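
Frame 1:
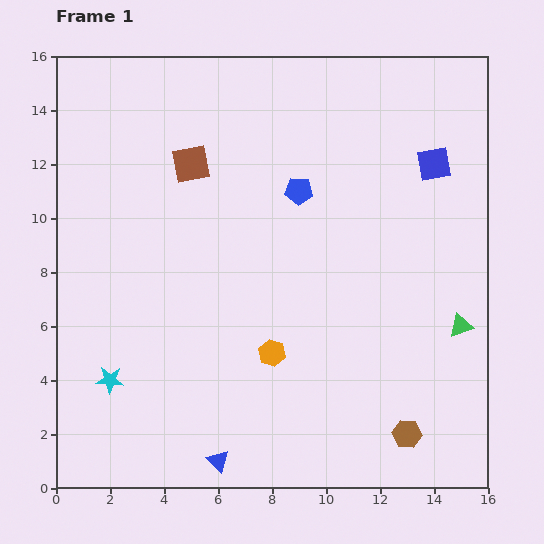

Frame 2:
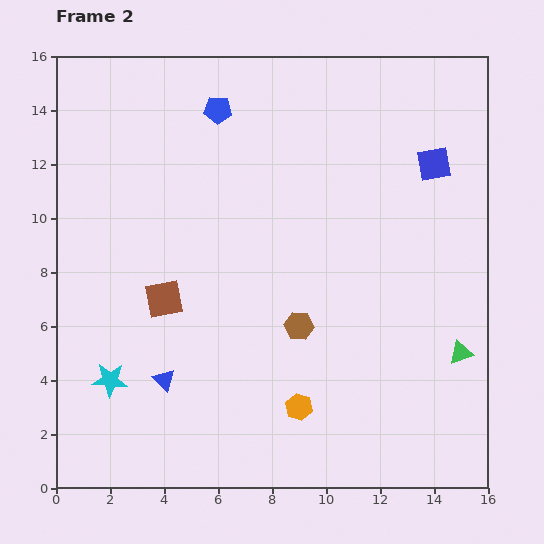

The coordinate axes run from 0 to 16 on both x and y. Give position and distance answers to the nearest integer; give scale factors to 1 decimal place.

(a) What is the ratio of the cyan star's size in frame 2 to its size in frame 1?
1.3×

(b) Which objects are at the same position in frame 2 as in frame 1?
the blue square, the cyan star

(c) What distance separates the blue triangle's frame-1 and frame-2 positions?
4

The blue triangle moved from (6, 1) to (4, 4), a distance of √(2² + 3²) ≈ 4.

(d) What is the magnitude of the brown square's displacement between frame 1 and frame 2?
5

The brown square moved from (5, 12) to (4, 7), a distance of √(1² + 5²) ≈ 5.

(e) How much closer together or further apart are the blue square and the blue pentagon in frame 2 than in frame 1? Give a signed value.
+3

Distance in frame 1: 5. Distance in frame 2: 8.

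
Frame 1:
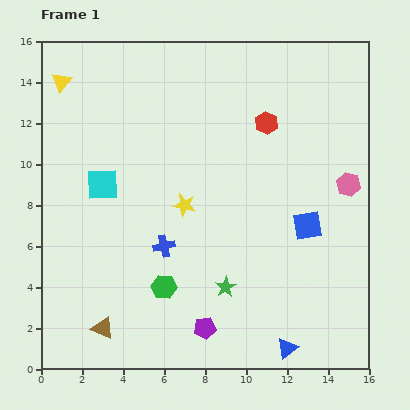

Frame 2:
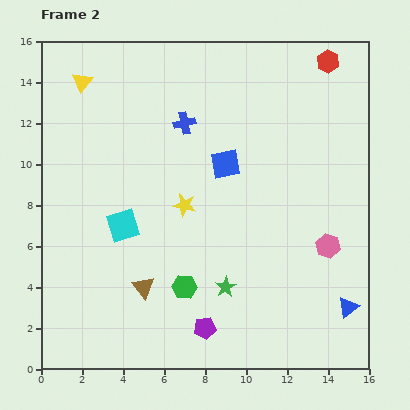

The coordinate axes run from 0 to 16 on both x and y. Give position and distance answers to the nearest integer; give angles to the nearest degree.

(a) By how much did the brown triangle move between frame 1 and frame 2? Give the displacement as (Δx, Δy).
(2, 2)

The brown triangle was at (3, 2) in frame 1 and (5, 4) in frame 2.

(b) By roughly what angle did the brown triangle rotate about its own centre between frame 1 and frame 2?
27° clockwise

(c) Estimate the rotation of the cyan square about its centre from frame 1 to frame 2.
17° counter-clockwise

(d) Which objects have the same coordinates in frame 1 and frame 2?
the green star, the purple pentagon, the yellow star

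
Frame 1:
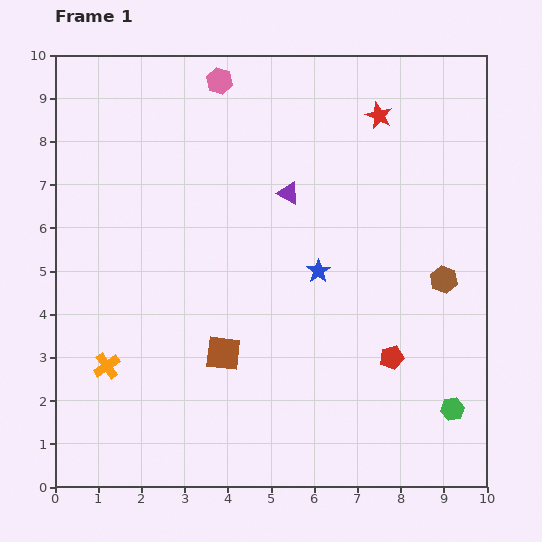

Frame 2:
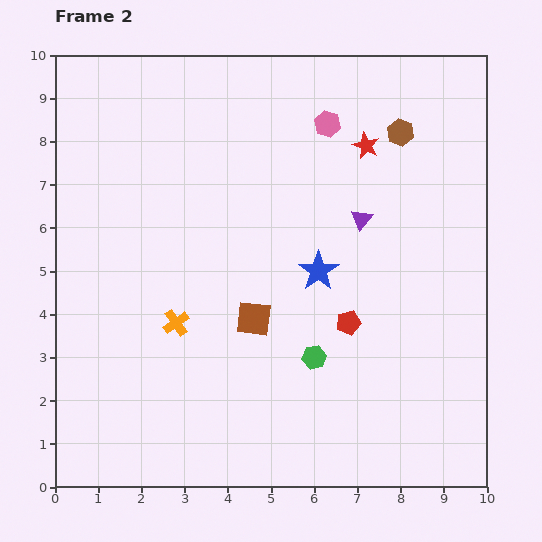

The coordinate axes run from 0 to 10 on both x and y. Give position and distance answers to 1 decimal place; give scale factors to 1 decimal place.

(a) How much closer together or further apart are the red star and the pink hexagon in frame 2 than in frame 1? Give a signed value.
-2.8

Distance in frame 1: 3.8. Distance in frame 2: 1.0.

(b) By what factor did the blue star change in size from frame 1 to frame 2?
1.7×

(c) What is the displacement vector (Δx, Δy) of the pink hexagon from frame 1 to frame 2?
(2.5, -1.0)

The pink hexagon was at (3.8, 9.4) in frame 1 and (6.3, 8.4) in frame 2.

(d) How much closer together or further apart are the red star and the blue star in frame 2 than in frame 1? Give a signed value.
-0.8

Distance in frame 1: 3.9. Distance in frame 2: 3.1.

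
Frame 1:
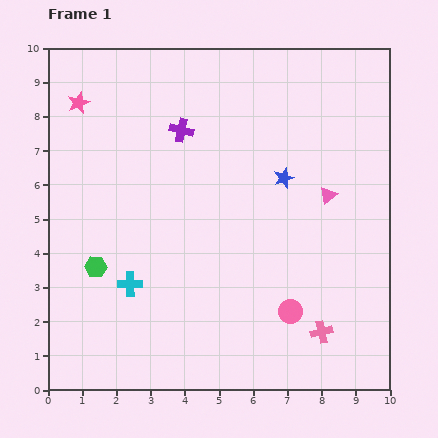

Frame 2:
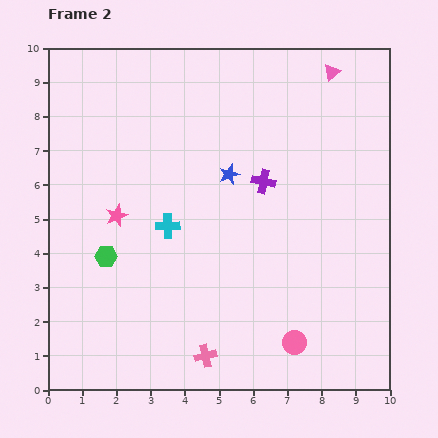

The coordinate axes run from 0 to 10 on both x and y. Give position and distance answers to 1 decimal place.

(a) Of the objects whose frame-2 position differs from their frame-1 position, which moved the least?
the green hexagon

(moved 0.4)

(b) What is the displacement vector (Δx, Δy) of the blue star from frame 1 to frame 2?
(-1.6, 0.1)

The blue star was at (6.9, 6.2) in frame 1 and (5.3, 6.3) in frame 2.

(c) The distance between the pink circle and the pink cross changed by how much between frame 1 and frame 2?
+1.5

Distance in frame 1: 1.1. Distance in frame 2: 2.6.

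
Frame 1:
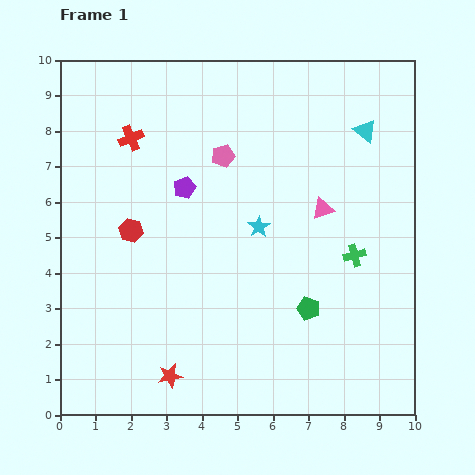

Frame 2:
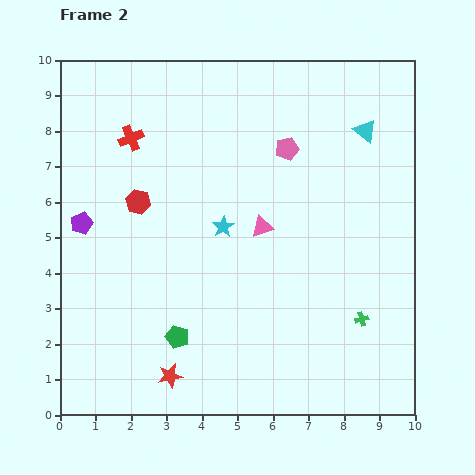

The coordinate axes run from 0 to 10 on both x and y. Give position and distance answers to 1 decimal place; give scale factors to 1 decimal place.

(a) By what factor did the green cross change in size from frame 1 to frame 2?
0.6×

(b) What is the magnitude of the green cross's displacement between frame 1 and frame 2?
1.8

The green cross moved from (8.3, 4.5) to (8.5, 2.7), a distance of √(0.2² + 1.8²) ≈ 1.8.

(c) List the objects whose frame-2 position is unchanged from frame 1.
the red cross, the red star, the cyan triangle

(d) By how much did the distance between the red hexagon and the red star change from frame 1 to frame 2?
+0.8

Distance in frame 1: 4.2. Distance in frame 2: 5.0.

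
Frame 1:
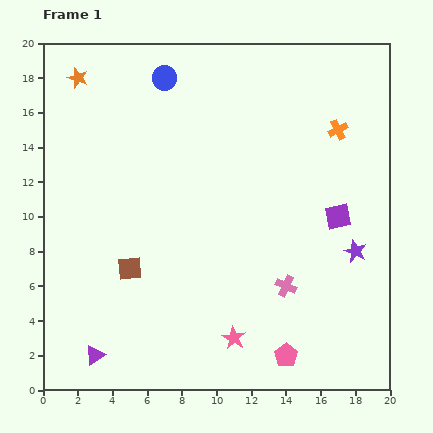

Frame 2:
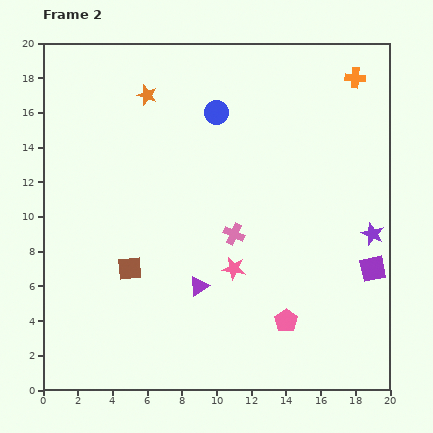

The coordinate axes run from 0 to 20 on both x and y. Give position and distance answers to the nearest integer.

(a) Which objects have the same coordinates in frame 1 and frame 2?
the brown square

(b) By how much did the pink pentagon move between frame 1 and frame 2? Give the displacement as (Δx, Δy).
(0, 2)

The pink pentagon was at (14, 2) in frame 1 and (14, 4) in frame 2.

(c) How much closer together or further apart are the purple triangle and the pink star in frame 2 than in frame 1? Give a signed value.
-6

Distance in frame 1: 8. Distance in frame 2: 2.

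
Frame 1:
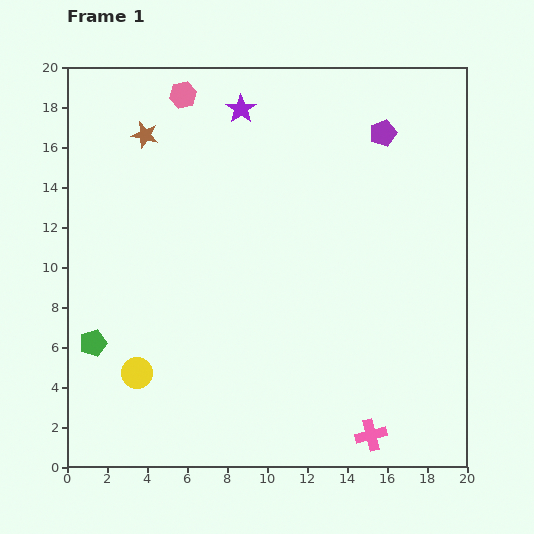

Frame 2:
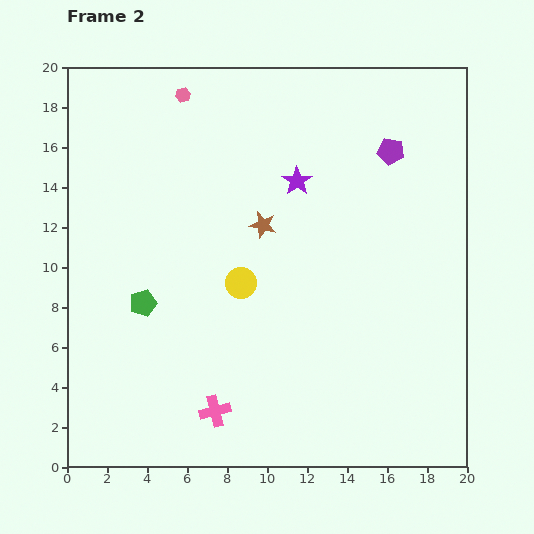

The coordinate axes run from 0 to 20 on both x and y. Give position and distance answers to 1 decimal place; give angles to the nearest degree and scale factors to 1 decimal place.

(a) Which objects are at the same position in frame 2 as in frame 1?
the pink hexagon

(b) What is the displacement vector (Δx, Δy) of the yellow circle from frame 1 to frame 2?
(5.2, 4.5)

The yellow circle was at (3.5, 4.7) in frame 1 and (8.7, 9.2) in frame 2.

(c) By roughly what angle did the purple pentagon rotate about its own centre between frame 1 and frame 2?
29° clockwise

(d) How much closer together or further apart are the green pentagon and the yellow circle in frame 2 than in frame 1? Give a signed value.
+2.3

Distance in frame 1: 2.7. Distance in frame 2: 5.0.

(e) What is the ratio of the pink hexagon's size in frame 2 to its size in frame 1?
0.6×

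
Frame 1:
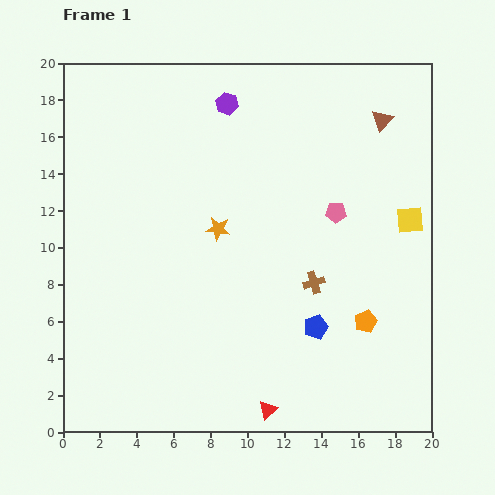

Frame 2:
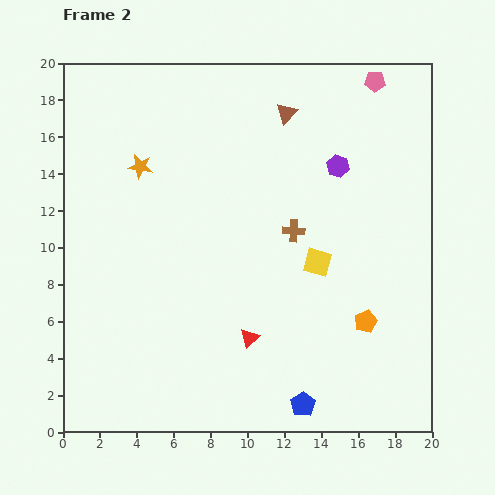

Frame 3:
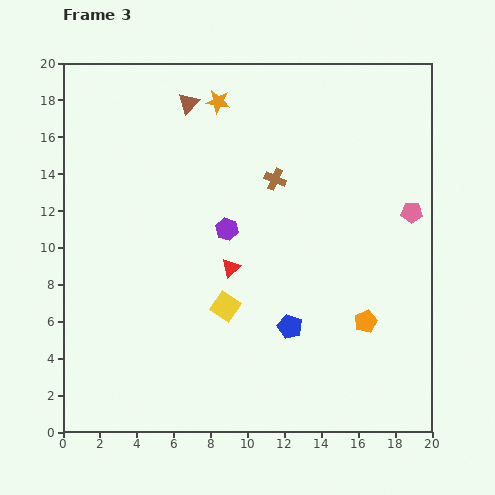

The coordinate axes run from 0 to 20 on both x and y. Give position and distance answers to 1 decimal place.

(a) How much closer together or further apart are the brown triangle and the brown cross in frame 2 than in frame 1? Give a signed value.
-3.1

Distance in frame 1: 9.5. Distance in frame 2: 6.4.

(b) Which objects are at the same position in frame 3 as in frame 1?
the orange pentagon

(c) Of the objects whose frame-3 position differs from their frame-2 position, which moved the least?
the brown cross

(moved 3.0)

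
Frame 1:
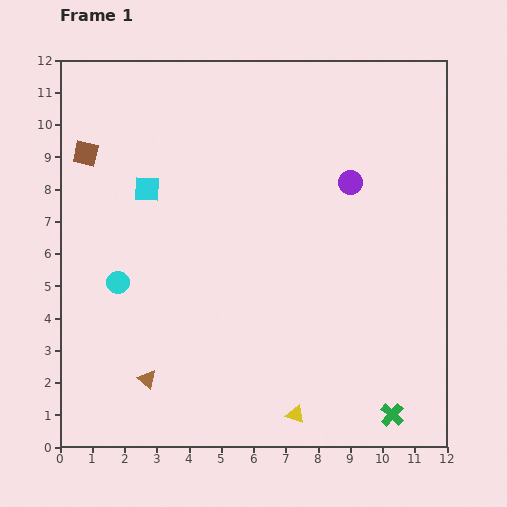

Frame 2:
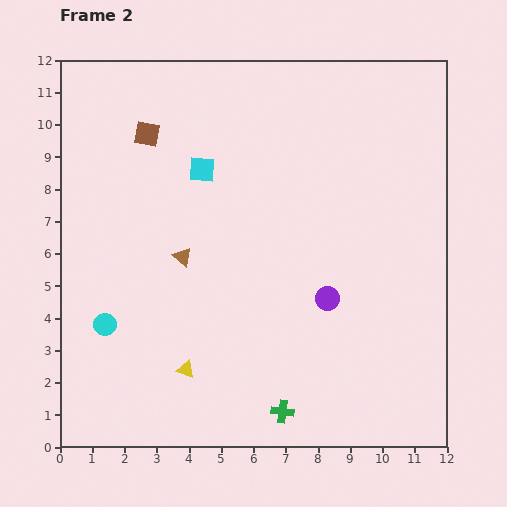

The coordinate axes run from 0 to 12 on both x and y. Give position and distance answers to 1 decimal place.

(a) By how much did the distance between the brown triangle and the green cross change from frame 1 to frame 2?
-2.0

Distance in frame 1: 7.7. Distance in frame 2: 5.7.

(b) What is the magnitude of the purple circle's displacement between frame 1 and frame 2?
3.7

The purple circle moved from (9.0, 8.2) to (8.3, 4.6), a distance of √(0.7² + 3.6²) ≈ 3.7.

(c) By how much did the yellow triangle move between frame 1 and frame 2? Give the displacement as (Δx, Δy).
(-3.4, 1.4)

The yellow triangle was at (7.3, 1.0) in frame 1 and (3.9, 2.4) in frame 2.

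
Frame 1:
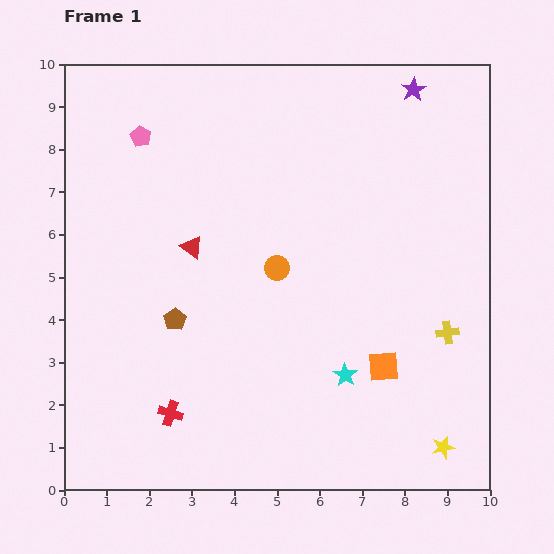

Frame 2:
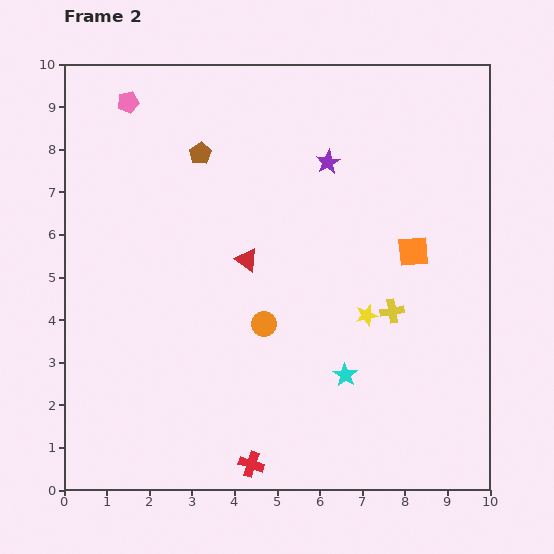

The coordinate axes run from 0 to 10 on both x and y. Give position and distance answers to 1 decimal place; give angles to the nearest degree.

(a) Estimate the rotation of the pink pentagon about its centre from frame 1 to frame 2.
30° clockwise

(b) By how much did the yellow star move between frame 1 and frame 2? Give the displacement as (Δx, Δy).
(-1.8, 3.1)

The yellow star was at (8.9, 1.0) in frame 1 and (7.1, 4.1) in frame 2.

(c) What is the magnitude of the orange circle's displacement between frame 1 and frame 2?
1.3

The orange circle moved from (5.0, 5.2) to (4.7, 3.9), a distance of √(0.3² + 1.3²) ≈ 1.3.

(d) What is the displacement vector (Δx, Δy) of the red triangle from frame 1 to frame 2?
(1.3, -0.3)

The red triangle was at (3.0, 5.7) in frame 1 and (4.3, 5.4) in frame 2.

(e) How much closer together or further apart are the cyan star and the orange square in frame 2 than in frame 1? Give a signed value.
+2.4

Distance in frame 1: 0.9. Distance in frame 2: 3.3.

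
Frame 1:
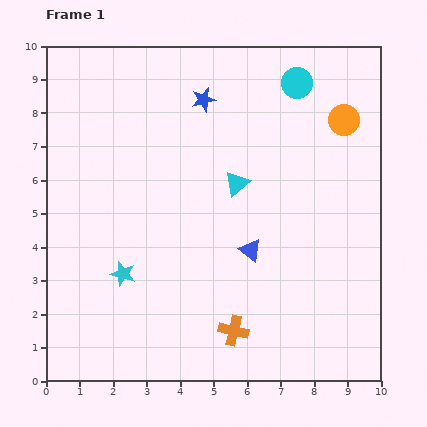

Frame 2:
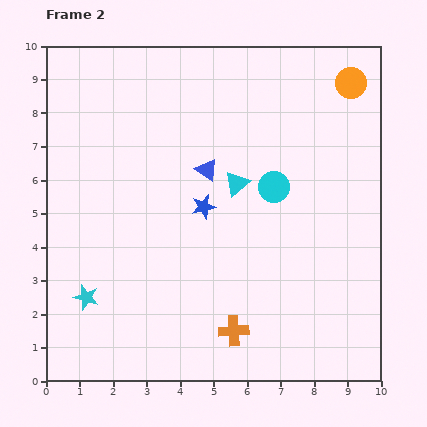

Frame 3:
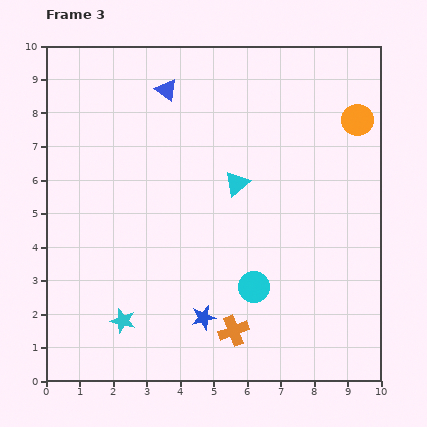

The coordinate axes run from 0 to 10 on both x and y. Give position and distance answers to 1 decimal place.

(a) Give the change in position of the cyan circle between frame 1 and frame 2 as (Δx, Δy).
(-0.7, -3.1)

The cyan circle was at (7.5, 8.9) in frame 1 and (6.8, 5.8) in frame 2.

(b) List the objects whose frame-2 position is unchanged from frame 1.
the cyan triangle, the orange cross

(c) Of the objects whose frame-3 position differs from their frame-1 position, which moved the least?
the orange circle

(moved 0.4)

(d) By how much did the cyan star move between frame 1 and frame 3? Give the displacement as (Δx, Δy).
(0.0, -1.4)

The cyan star was at (2.3, 3.2) in frame 1 and (2.3, 1.8) in frame 3.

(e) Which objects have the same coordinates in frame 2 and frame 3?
the cyan triangle, the orange cross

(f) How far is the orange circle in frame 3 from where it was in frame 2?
1.1

The orange circle moved from (9.1, 8.9) to (9.3, 7.8), a distance of √(0.2² + 1.1²) ≈ 1.1.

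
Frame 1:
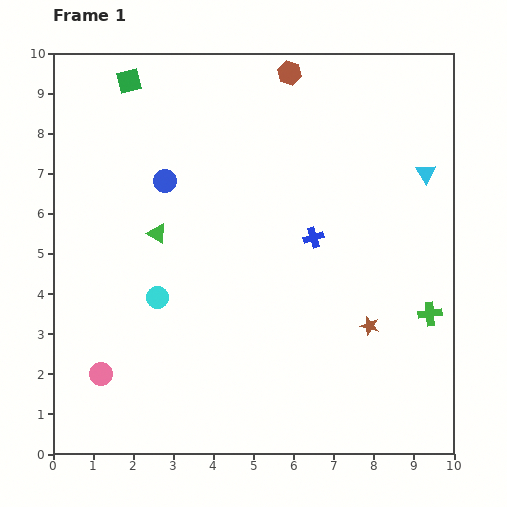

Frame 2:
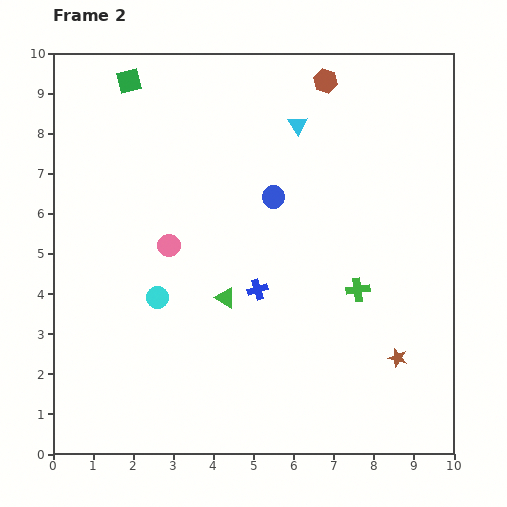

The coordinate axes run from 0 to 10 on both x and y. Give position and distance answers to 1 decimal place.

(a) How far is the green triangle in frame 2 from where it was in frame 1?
2.3

The green triangle moved from (2.6, 5.5) to (4.3, 3.9), a distance of √(1.7² + 1.6²) ≈ 2.3.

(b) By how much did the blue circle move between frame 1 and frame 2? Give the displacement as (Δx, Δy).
(2.7, -0.4)

The blue circle was at (2.8, 6.8) in frame 1 and (5.5, 6.4) in frame 2.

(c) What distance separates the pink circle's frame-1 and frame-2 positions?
3.6

The pink circle moved from (1.2, 2.0) to (2.9, 5.2), a distance of √(1.7² + 3.2²) ≈ 3.6.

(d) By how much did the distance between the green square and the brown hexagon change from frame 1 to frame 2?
+0.9

Distance in frame 1: 4.0. Distance in frame 2: 4.9.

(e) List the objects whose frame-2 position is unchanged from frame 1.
the cyan circle, the green square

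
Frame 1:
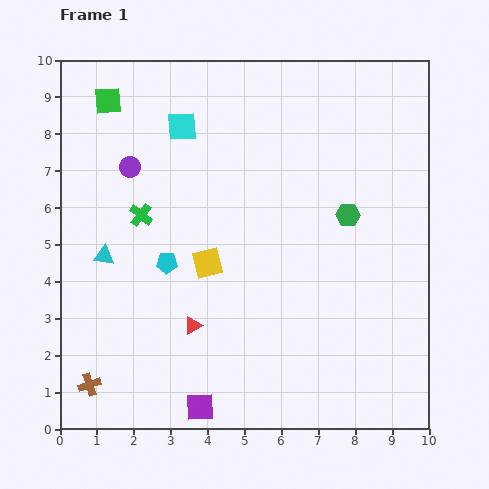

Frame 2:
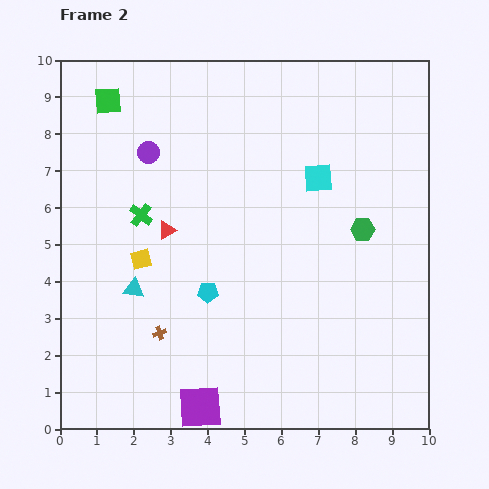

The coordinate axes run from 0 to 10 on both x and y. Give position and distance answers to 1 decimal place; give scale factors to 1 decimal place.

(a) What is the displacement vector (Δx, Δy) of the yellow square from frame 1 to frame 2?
(-1.8, 0.1)

The yellow square was at (4.0, 4.5) in frame 1 and (2.2, 4.6) in frame 2.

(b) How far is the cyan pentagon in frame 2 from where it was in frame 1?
1.4

The cyan pentagon moved from (2.9, 4.5) to (4.0, 3.7), a distance of √(1.1² + 0.8²) ≈ 1.4.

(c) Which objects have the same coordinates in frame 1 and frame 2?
the green square, the purple square, the green cross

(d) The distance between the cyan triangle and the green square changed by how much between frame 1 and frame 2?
+0.9

Distance in frame 1: 4.2. Distance in frame 2: 5.1.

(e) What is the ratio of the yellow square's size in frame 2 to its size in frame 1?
0.7×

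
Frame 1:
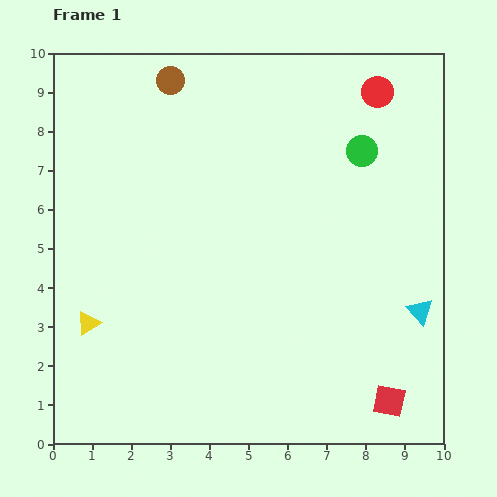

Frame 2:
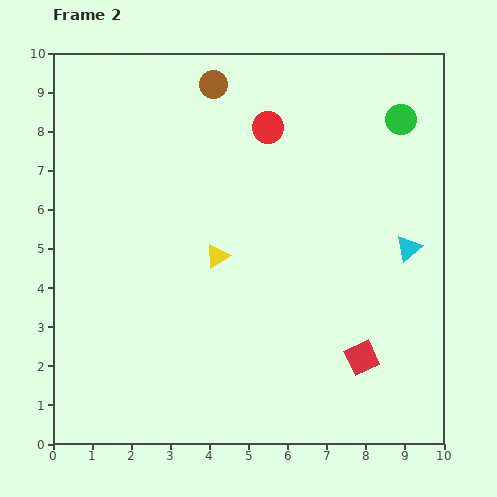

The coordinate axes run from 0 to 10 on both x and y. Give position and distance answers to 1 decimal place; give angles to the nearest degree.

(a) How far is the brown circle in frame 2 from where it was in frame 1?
1.1

The brown circle moved from (3.0, 9.3) to (4.1, 9.2), a distance of √(1.1² + 0.1²) ≈ 1.1.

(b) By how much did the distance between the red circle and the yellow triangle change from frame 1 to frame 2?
-6.0

Distance in frame 1: 9.5. Distance in frame 2: 3.5.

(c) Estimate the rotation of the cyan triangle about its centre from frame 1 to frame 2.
31° clockwise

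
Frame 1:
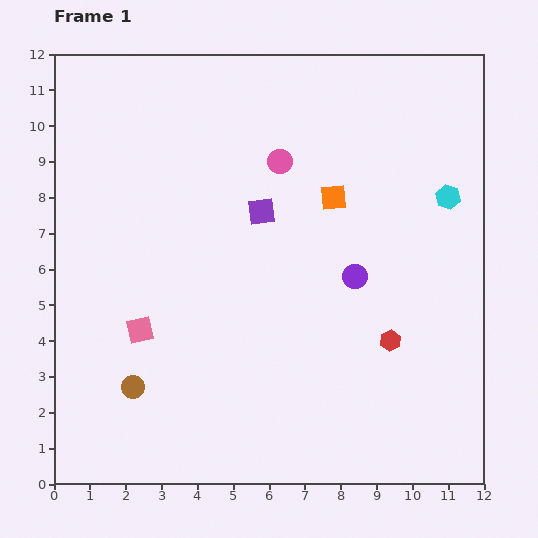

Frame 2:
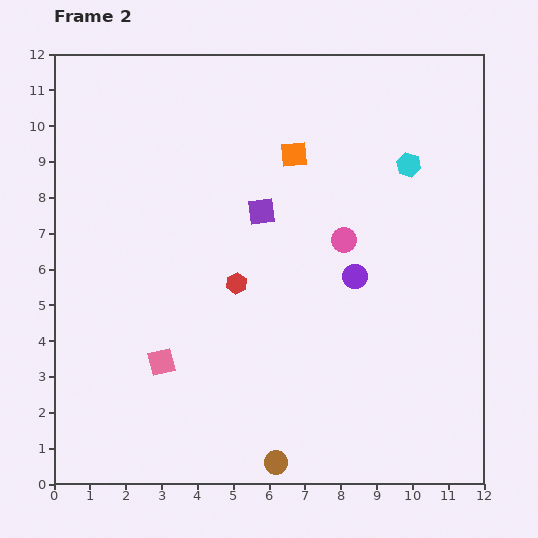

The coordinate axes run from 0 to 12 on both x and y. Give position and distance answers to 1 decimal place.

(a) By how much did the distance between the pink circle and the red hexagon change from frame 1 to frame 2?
-2.7

Distance in frame 1: 5.9. Distance in frame 2: 3.2.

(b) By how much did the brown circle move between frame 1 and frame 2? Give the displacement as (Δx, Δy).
(4.0, -2.1)

The brown circle was at (2.2, 2.7) in frame 1 and (6.2, 0.6) in frame 2.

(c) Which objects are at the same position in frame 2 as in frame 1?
the purple square, the purple circle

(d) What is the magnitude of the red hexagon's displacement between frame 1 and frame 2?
4.6

The red hexagon moved from (9.4, 4.0) to (5.1, 5.6), a distance of √(4.3² + 1.6²) ≈ 4.6.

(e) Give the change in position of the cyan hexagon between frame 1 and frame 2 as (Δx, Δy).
(-1.1, 0.9)

The cyan hexagon was at (11.0, 8.0) in frame 1 and (9.9, 8.9) in frame 2.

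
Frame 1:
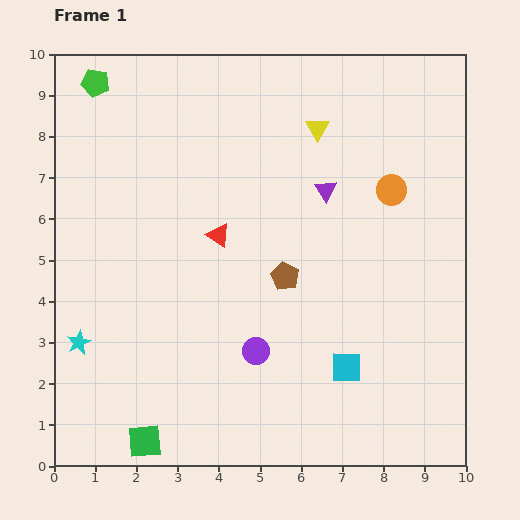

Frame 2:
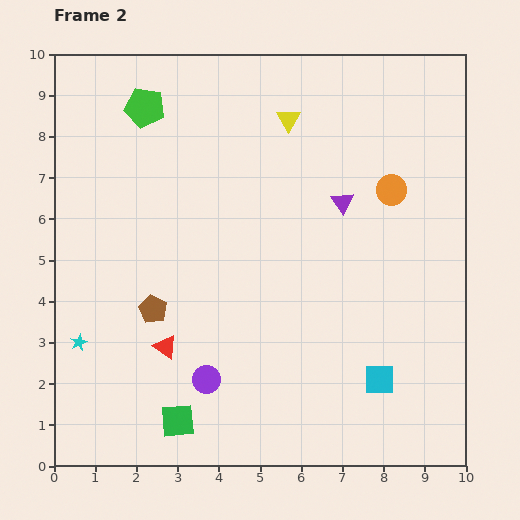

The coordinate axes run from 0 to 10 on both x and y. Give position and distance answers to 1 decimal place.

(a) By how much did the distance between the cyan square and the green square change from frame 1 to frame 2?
-0.2

Distance in frame 1: 5.2. Distance in frame 2: 5.0.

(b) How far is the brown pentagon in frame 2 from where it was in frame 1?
3.3

The brown pentagon moved from (5.6, 4.6) to (2.4, 3.8), a distance of √(3.2² + 0.8²) ≈ 3.3.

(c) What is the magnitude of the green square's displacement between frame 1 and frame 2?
0.9

The green square moved from (2.2, 0.6) to (3.0, 1.1), a distance of √(0.8² + 0.5²) ≈ 0.9.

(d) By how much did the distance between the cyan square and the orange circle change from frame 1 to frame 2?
+0.2

Distance in frame 1: 4.4. Distance in frame 2: 4.6.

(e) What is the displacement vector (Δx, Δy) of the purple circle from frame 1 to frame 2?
(-1.2, -0.7)

The purple circle was at (4.9, 2.8) in frame 1 and (3.7, 2.1) in frame 2.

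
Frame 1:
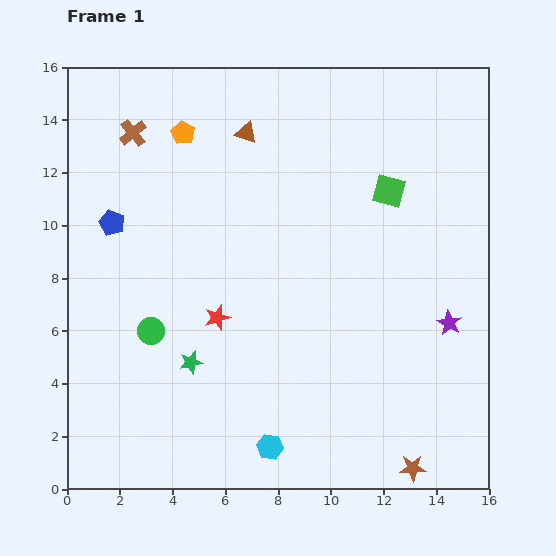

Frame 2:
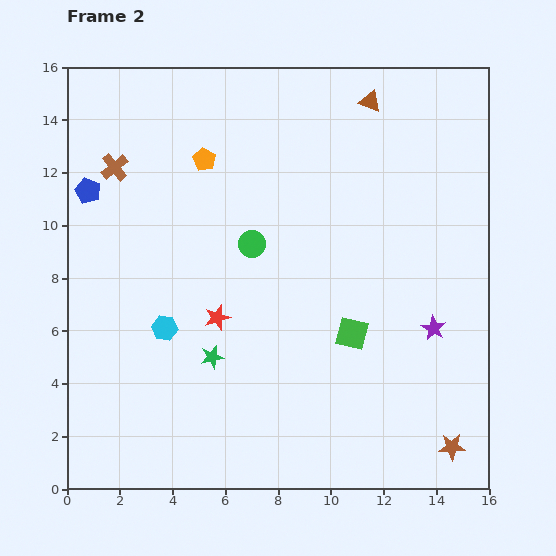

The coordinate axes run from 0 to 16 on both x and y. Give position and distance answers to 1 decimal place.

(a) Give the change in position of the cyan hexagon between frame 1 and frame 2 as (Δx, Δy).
(-4.0, 4.5)

The cyan hexagon was at (7.7, 1.6) in frame 1 and (3.7, 6.1) in frame 2.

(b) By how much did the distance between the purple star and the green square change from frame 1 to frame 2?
-2.4

Distance in frame 1: 5.5. Distance in frame 2: 3.1.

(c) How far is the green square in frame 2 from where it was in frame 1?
5.6

The green square moved from (12.2, 11.3) to (10.8, 5.9), a distance of √(1.4² + 5.4²) ≈ 5.6.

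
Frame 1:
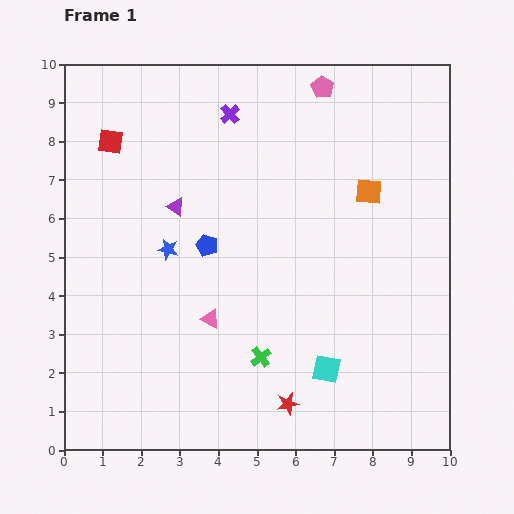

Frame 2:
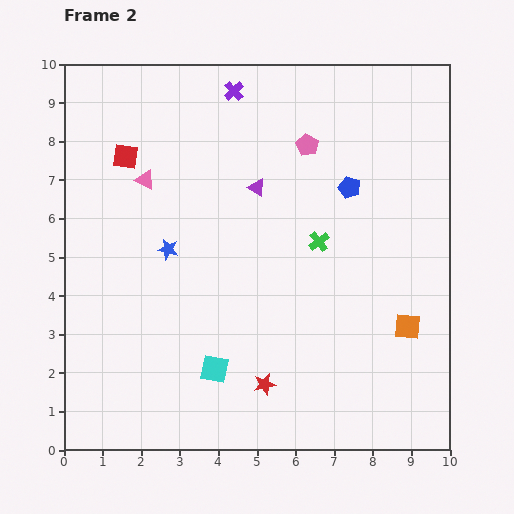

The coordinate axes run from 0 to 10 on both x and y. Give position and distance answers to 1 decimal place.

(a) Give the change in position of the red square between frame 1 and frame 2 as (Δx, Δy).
(0.4, -0.4)

The red square was at (1.2, 8.0) in frame 1 and (1.6, 7.6) in frame 2.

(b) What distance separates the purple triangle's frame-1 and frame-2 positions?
2.2

The purple triangle moved from (2.9, 6.3) to (5.0, 6.8), a distance of √(2.1² + 0.5²) ≈ 2.2.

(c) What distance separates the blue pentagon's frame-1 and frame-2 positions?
4.0

The blue pentagon moved from (3.7, 5.3) to (7.4, 6.8), a distance of √(3.7² + 1.5²) ≈ 4.0.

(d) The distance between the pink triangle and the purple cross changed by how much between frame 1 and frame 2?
-2.0

Distance in frame 1: 5.3. Distance in frame 2: 3.3.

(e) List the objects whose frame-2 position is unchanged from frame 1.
the blue star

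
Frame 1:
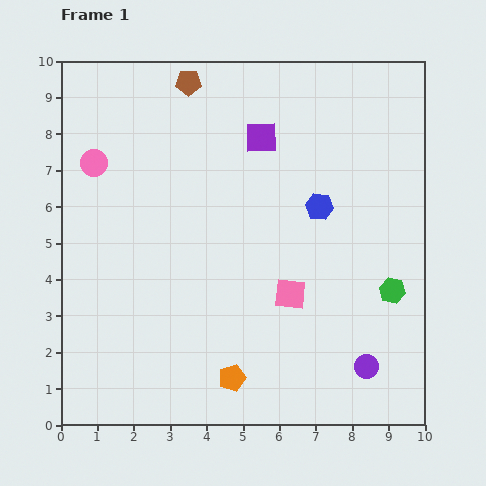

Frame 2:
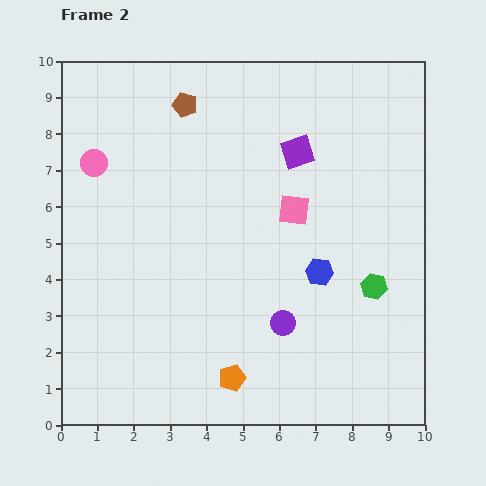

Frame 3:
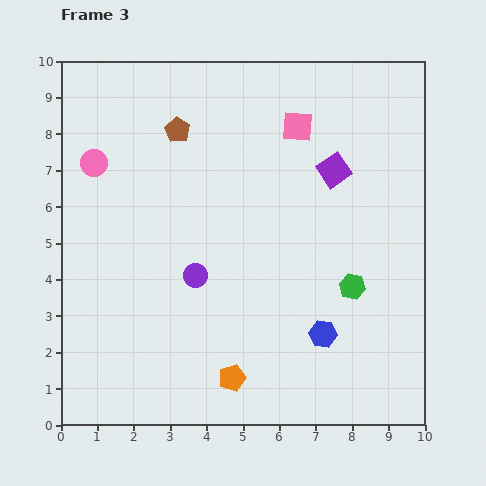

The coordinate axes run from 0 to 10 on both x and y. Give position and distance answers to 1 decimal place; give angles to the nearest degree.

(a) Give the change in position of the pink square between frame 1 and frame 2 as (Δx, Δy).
(0.1, 2.3)

The pink square was at (6.3, 3.6) in frame 1 and (6.4, 5.9) in frame 2.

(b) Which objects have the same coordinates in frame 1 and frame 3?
the pink circle, the orange pentagon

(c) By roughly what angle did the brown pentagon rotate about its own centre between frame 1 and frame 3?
31° clockwise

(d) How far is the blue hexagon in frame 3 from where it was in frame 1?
3.5

The blue hexagon moved from (7.1, 6.0) to (7.2, 2.5), a distance of √(0.1² + 3.5²) ≈ 3.5.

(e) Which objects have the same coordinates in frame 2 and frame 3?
the pink circle, the orange pentagon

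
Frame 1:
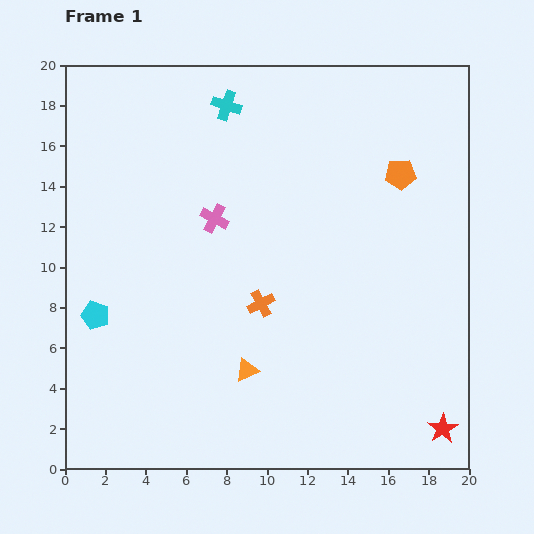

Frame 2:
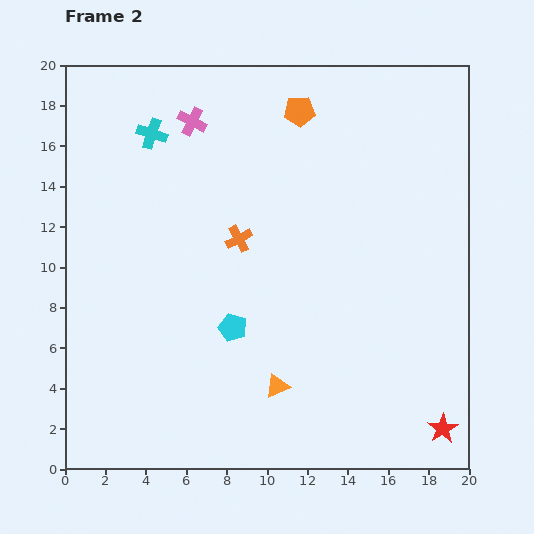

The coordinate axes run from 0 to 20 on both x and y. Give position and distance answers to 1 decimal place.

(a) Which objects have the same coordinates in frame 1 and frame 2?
the red star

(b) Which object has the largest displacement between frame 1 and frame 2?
the cyan pentagon

(moved 6.8; next 5.9)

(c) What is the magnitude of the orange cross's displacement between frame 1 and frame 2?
3.4

The orange cross moved from (9.7, 8.2) to (8.6, 11.4), a distance of √(1.1² + 3.2²) ≈ 3.4.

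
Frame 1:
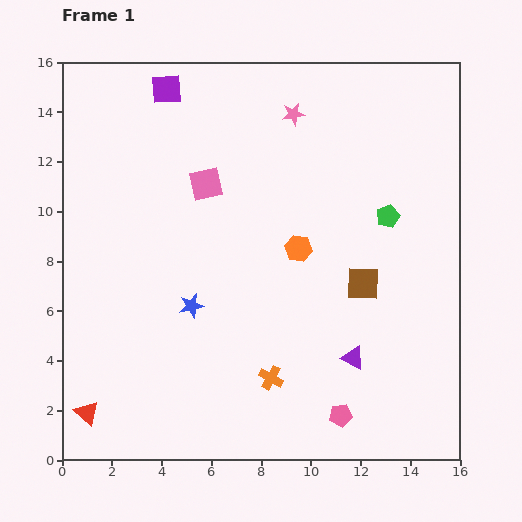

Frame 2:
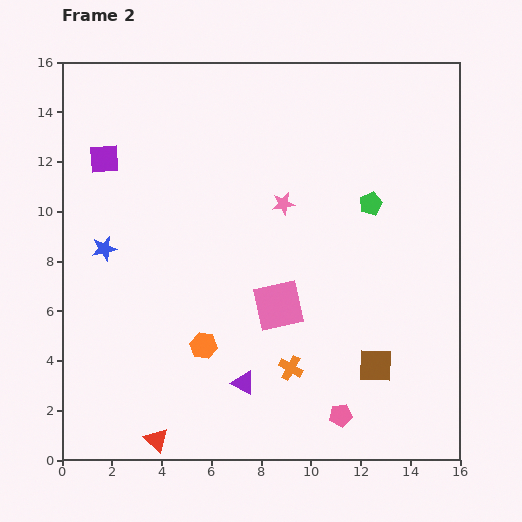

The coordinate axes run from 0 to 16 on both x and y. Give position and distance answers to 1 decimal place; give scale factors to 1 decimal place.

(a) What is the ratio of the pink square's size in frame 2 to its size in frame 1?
1.5×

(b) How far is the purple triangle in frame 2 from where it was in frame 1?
4.5

The purple triangle moved from (11.7, 4.1) to (7.3, 3.1), a distance of √(4.4² + 1.0²) ≈ 4.5.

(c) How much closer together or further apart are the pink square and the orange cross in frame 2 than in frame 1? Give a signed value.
-5.7

Distance in frame 1: 8.2. Distance in frame 2: 2.5.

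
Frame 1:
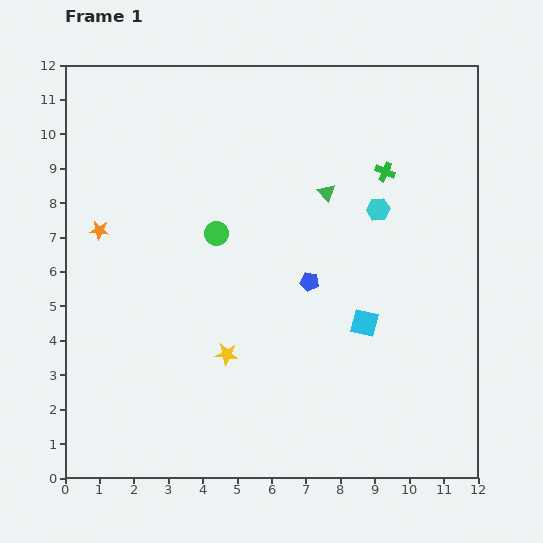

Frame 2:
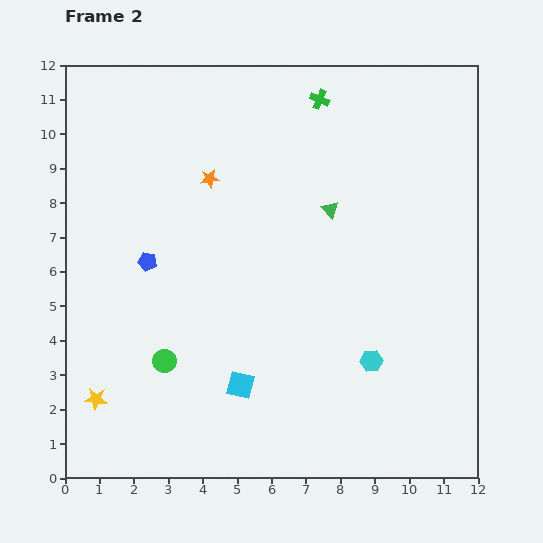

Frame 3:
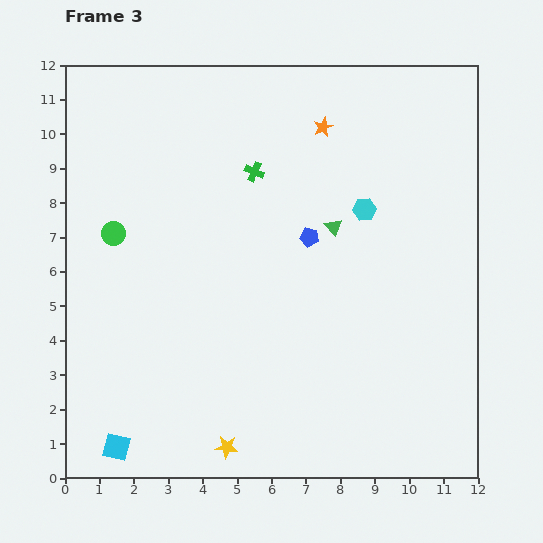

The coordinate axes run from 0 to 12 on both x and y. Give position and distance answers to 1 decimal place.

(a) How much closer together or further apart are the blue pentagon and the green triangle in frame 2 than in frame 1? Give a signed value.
+2.9

Distance in frame 1: 2.6. Distance in frame 2: 5.5.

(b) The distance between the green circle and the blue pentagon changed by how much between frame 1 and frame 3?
+2.7

Distance in frame 1: 3.0. Distance in frame 3: 5.7.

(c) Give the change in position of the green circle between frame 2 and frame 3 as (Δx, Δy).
(-1.5, 3.7)

The green circle was at (2.9, 3.4) in frame 2 and (1.4, 7.1) in frame 3.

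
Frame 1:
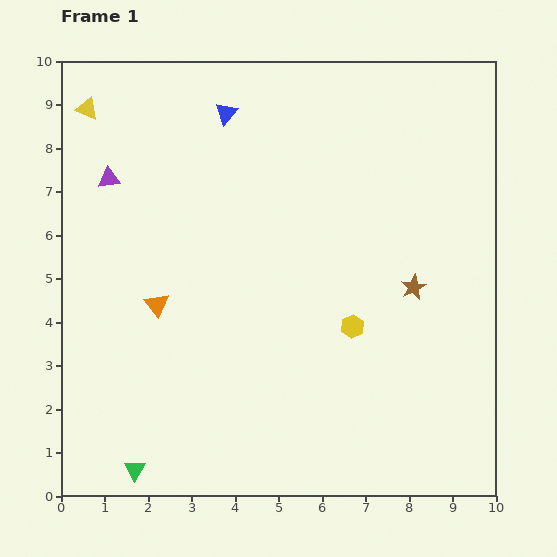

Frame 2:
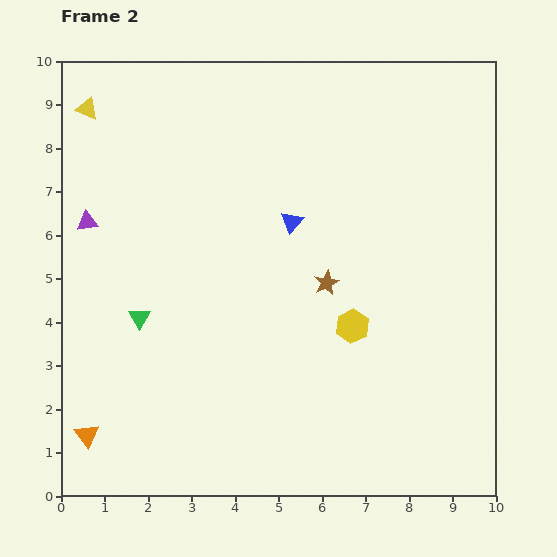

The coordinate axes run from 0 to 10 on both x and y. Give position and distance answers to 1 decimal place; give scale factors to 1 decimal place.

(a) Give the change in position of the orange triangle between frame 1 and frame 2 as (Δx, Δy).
(-1.6, -3.0)

The orange triangle was at (2.2, 4.4) in frame 1 and (0.6, 1.4) in frame 2.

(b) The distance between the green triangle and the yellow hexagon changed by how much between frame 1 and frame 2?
-1.1

Distance in frame 1: 6.0. Distance in frame 2: 4.9.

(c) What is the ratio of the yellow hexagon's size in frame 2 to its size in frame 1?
1.4×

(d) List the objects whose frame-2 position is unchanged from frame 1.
the yellow hexagon, the yellow triangle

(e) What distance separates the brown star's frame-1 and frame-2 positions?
2.0

The brown star moved from (8.1, 4.8) to (6.1, 4.9), a distance of √(2.0² + 0.1²) ≈ 2.0.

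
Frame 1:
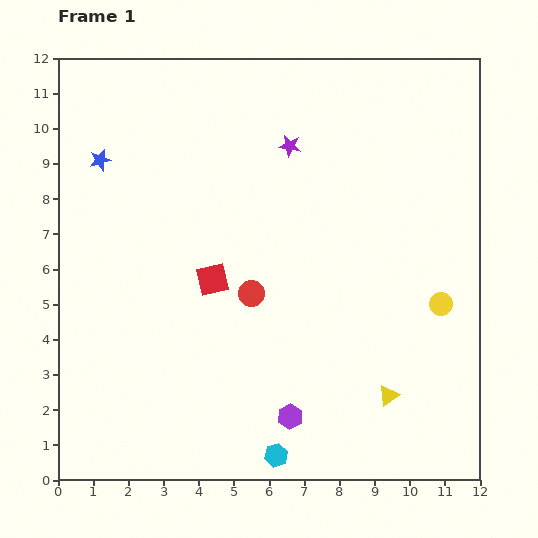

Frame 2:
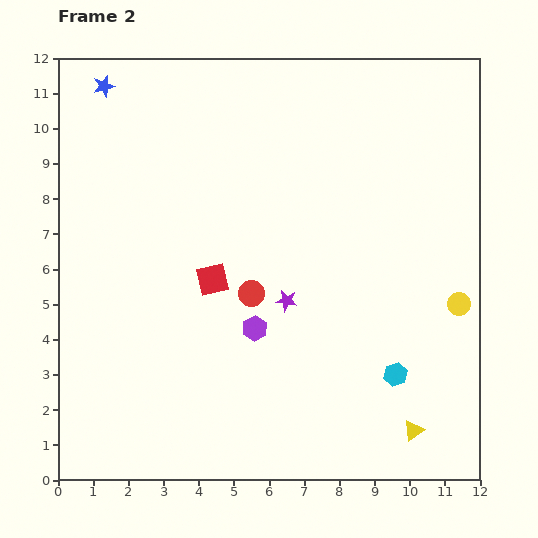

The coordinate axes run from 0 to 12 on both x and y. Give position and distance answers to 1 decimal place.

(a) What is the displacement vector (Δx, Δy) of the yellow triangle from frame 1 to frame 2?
(0.7, -1.0)

The yellow triangle was at (9.4, 2.4) in frame 1 and (10.1, 1.4) in frame 2.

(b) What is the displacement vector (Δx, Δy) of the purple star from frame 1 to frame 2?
(-0.1, -4.4)

The purple star was at (6.6, 9.5) in frame 1 and (6.5, 5.1) in frame 2.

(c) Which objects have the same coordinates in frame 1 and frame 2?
the red circle, the red square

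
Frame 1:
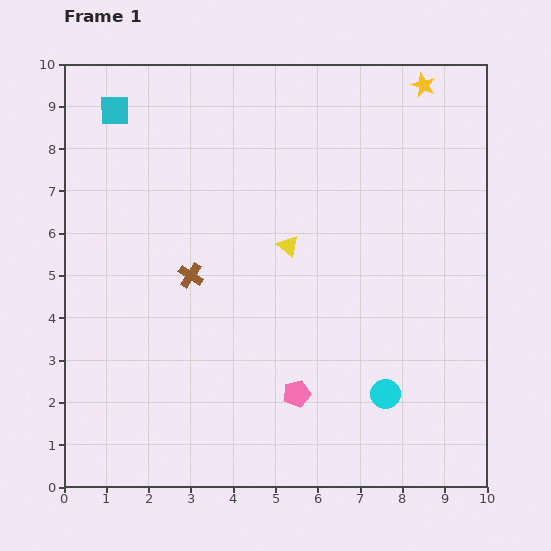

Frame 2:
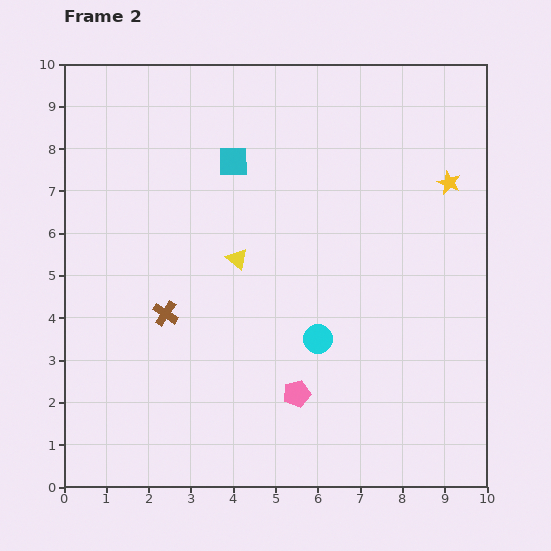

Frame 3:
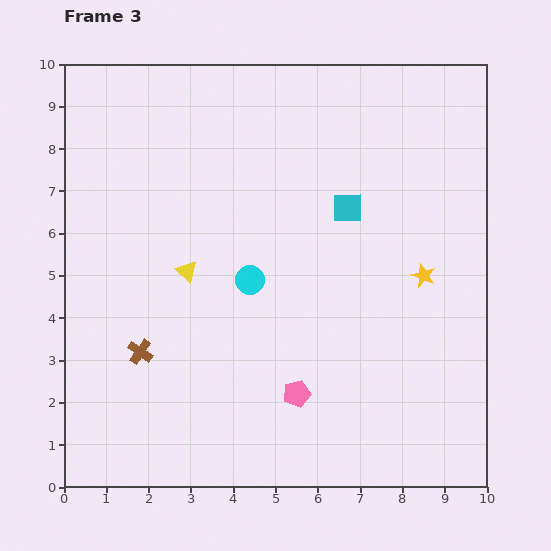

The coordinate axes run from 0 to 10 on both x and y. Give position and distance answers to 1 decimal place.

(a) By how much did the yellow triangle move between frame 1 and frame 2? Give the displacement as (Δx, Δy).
(-1.2, -0.3)

The yellow triangle was at (5.3, 5.7) in frame 1 and (4.1, 5.4) in frame 2.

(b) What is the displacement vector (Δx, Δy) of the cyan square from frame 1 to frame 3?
(5.5, -2.3)

The cyan square was at (1.2, 8.9) in frame 1 and (6.7, 6.6) in frame 3.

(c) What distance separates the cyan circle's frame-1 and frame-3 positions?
4.2

The cyan circle moved from (7.6, 2.2) to (4.4, 4.9), a distance of √(3.2² + 2.7²) ≈ 4.2.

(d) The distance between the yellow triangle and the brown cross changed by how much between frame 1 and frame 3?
-0.2

Distance in frame 1: 2.4. Distance in frame 3: 2.2.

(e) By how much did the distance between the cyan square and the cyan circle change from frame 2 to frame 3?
-1.8

Distance in frame 2: 4.7. Distance in frame 3: 2.9.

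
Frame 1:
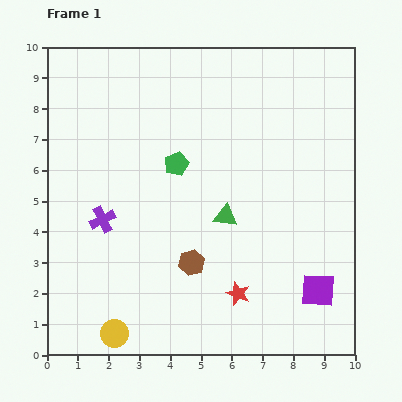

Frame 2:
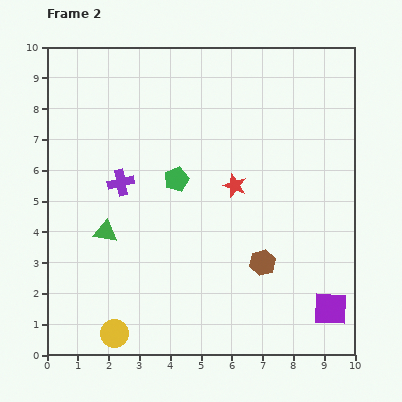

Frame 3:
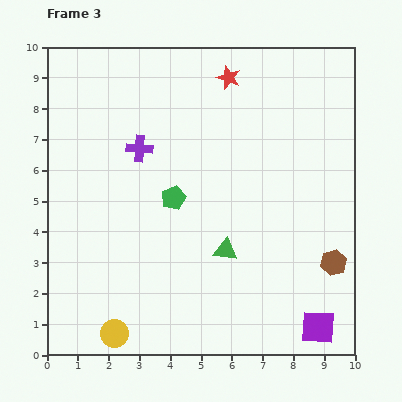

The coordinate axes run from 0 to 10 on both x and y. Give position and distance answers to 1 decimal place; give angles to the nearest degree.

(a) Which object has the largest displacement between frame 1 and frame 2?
the green triangle

(moved 3.9; next 3.5)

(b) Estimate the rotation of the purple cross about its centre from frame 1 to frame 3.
31° clockwise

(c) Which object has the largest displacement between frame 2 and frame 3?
the green triangle

(moved 3.9; next 3.5)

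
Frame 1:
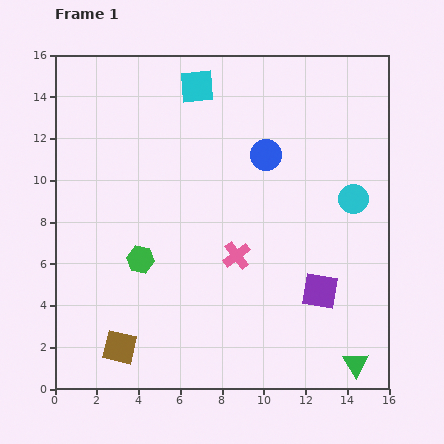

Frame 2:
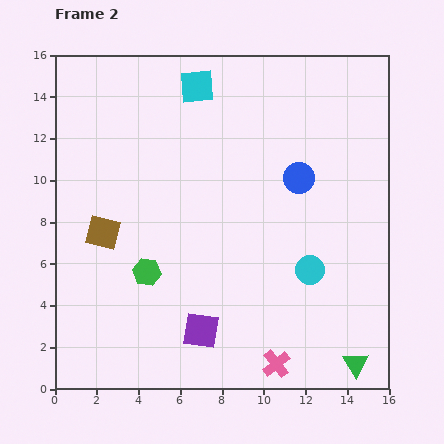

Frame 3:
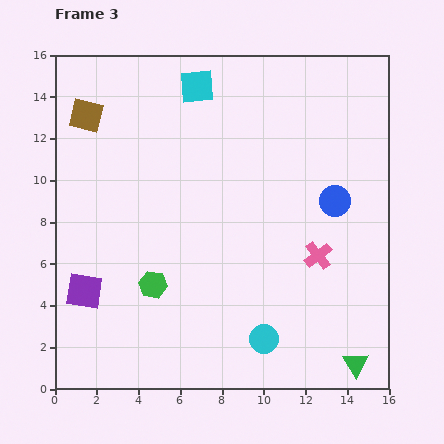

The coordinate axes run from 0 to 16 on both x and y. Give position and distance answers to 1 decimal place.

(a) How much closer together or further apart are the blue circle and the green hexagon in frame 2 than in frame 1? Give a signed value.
+0.8

Distance in frame 1: 7.8. Distance in frame 2: 8.6.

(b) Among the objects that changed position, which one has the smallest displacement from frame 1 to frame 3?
the green hexagon

(moved 1.3)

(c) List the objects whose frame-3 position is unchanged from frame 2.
the cyan square, the green triangle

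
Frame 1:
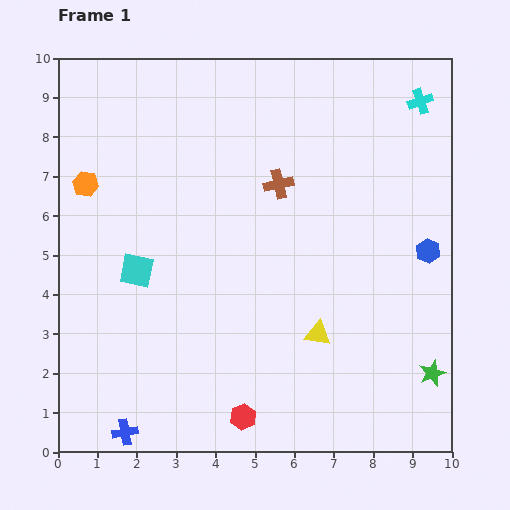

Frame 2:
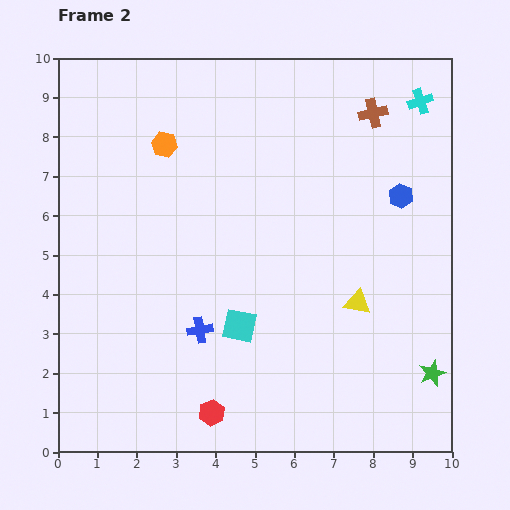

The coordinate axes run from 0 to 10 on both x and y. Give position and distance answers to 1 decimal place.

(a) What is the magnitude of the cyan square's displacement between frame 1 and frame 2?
3.0

The cyan square moved from (2.0, 4.6) to (4.6, 3.2), a distance of √(2.6² + 1.4²) ≈ 3.0.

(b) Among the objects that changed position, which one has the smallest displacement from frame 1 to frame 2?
the red hexagon

(moved 0.8)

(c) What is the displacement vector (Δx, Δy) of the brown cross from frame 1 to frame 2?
(2.4, 1.8)

The brown cross was at (5.6, 6.8) in frame 1 and (8.0, 8.6) in frame 2.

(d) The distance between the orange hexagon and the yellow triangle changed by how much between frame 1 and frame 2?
-0.7

Distance in frame 1: 7.0. Distance in frame 2: 6.3.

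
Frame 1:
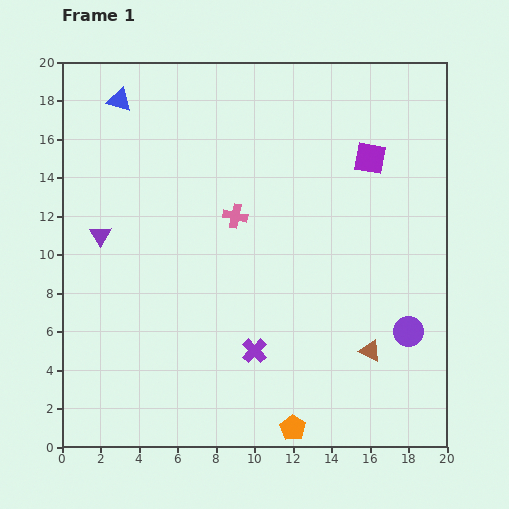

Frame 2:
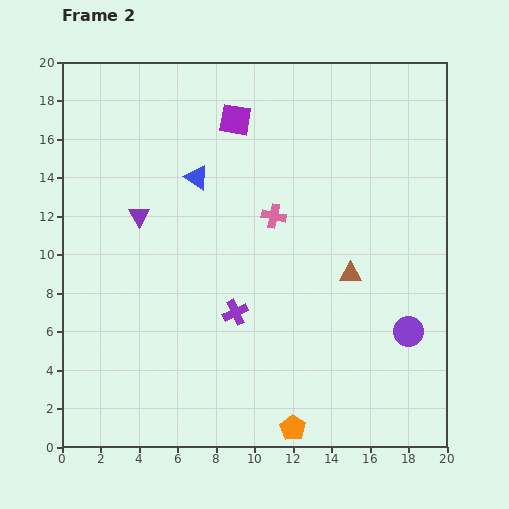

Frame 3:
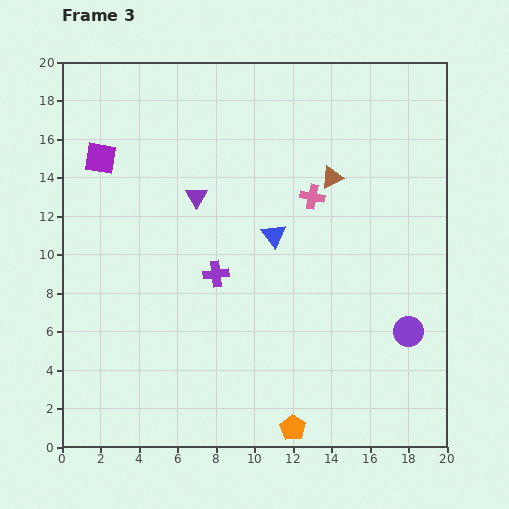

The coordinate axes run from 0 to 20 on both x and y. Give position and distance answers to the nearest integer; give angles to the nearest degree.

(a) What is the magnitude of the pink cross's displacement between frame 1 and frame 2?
2

The pink cross moved from (9, 12) to (11, 12), a distance of √(2² + 0²) ≈ 2.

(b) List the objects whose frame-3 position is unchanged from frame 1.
the purple circle, the orange pentagon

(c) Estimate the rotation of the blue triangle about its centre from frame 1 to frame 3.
35° clockwise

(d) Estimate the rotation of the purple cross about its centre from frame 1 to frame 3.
40° clockwise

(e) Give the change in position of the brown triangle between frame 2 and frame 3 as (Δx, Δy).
(-1, 5)

The brown triangle was at (15, 9) in frame 2 and (14, 14) in frame 3.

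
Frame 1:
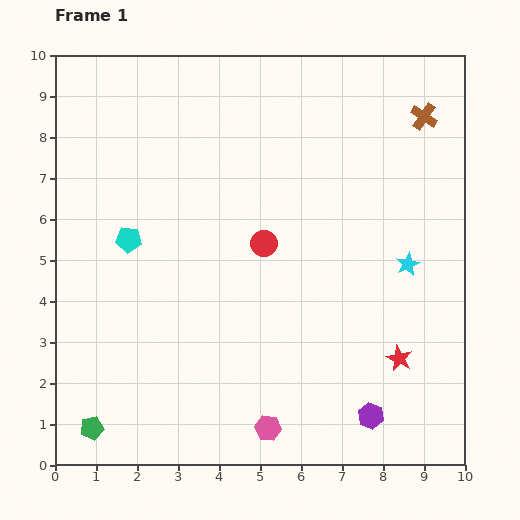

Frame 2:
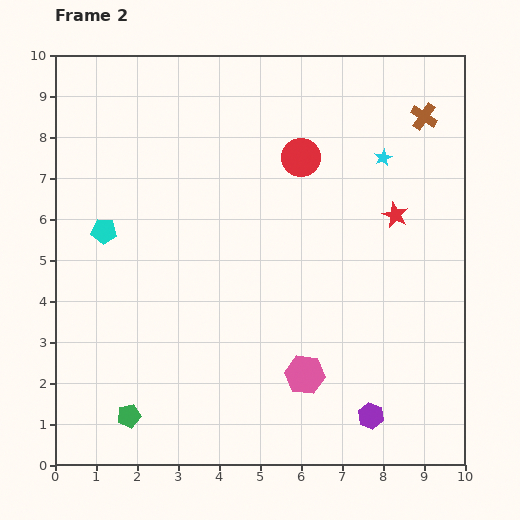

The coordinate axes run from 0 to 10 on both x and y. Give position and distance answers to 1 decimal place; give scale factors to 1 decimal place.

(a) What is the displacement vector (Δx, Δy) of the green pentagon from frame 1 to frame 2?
(0.9, 0.3)

The green pentagon was at (0.9, 0.9) in frame 1 and (1.8, 1.2) in frame 2.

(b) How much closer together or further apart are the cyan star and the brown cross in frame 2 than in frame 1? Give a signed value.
-2.2

Distance in frame 1: 3.6. Distance in frame 2: 1.4.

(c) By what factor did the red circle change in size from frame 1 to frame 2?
1.5×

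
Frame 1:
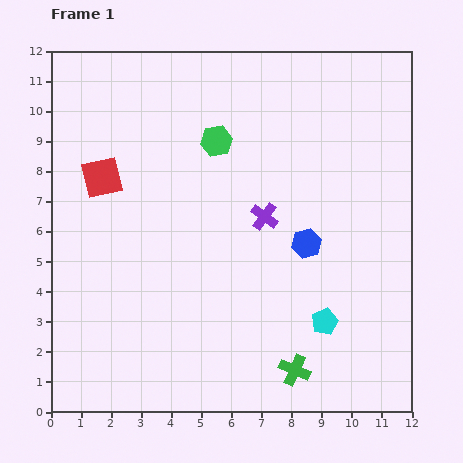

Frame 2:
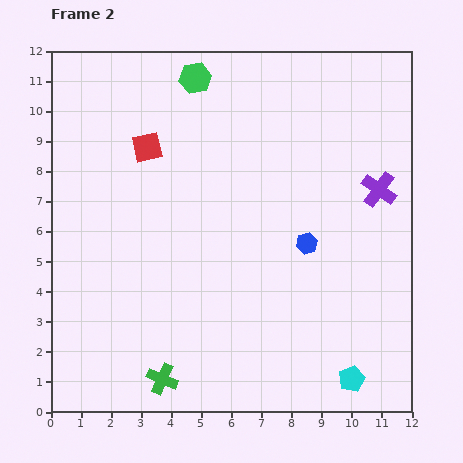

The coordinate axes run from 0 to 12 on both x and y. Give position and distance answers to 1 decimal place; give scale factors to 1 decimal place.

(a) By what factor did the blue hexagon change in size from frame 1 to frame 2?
0.7×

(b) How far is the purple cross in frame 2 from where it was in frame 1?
3.9

The purple cross moved from (7.1, 6.5) to (10.9, 7.4), a distance of √(3.8² + 0.9²) ≈ 3.9.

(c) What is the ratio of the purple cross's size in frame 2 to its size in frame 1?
1.3×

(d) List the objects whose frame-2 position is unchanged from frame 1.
the blue hexagon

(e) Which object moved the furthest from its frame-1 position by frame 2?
the green cross

(moved 4.4; next 3.9)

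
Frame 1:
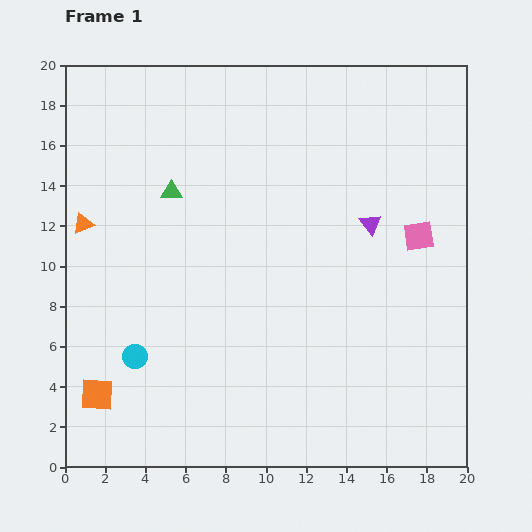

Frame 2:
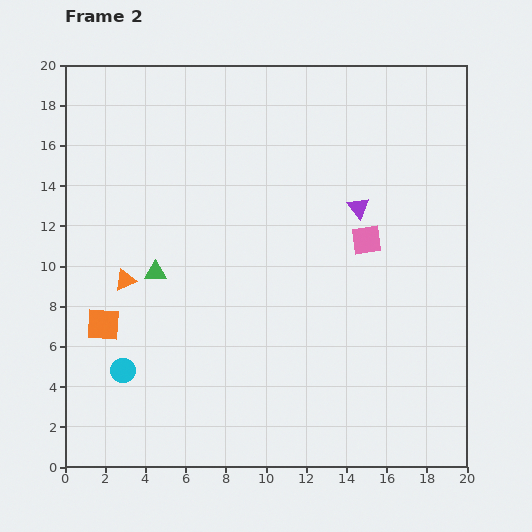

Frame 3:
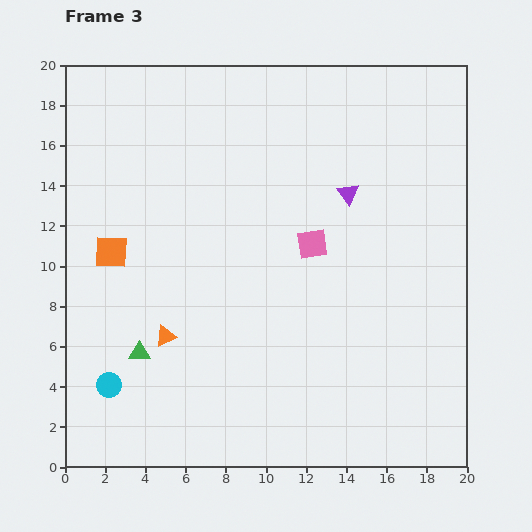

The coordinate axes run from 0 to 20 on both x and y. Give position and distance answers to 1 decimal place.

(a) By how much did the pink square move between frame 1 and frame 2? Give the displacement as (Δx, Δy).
(-2.6, -0.2)

The pink square was at (17.6, 11.5) in frame 1 and (15.0, 11.3) in frame 2.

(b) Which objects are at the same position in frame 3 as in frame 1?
none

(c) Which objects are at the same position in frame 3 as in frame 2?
none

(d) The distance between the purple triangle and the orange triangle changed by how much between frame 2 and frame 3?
-0.6

Distance in frame 2: 12.1. Distance in frame 3: 11.5.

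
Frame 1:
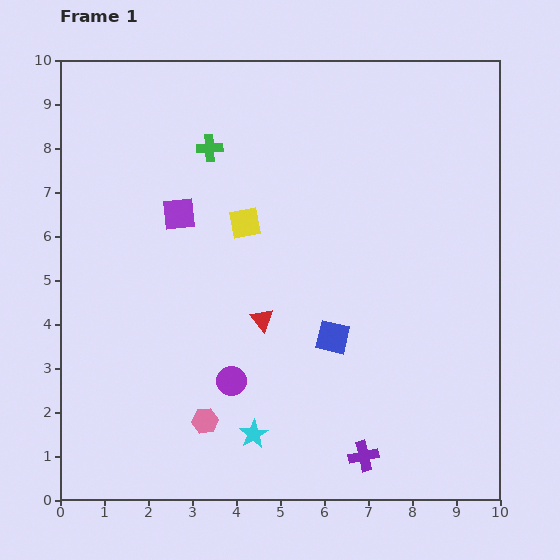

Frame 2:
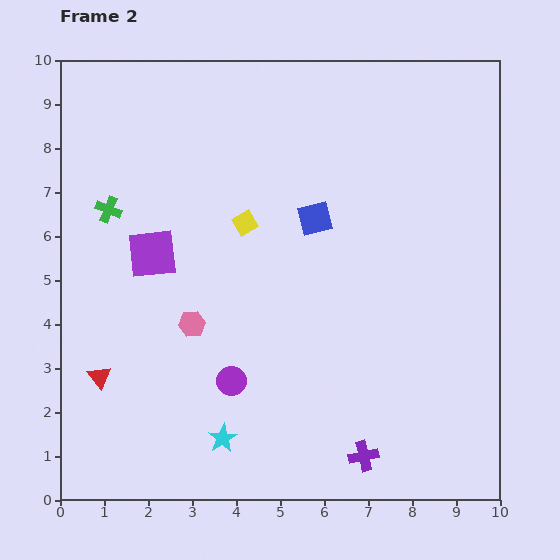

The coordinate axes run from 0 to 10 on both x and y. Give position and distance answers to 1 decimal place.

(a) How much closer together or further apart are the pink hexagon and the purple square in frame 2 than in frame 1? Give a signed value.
-2.9

Distance in frame 1: 4.7. Distance in frame 2: 1.8.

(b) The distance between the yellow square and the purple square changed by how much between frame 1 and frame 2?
+0.7

Distance in frame 1: 1.5. Distance in frame 2: 2.2.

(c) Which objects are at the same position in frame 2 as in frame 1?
the yellow square, the purple circle, the purple cross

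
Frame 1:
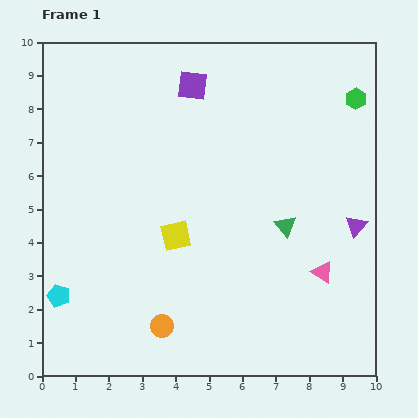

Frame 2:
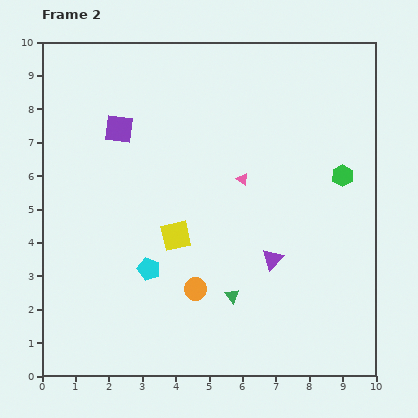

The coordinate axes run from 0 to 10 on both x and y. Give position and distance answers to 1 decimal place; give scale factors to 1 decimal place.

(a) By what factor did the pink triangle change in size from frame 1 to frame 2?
0.6×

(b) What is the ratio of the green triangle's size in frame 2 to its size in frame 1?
0.7×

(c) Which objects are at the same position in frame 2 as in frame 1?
the yellow square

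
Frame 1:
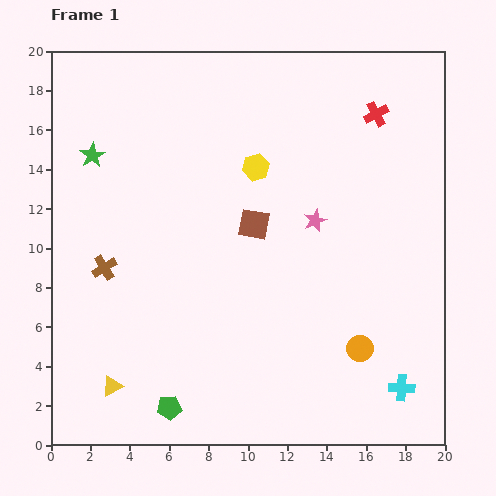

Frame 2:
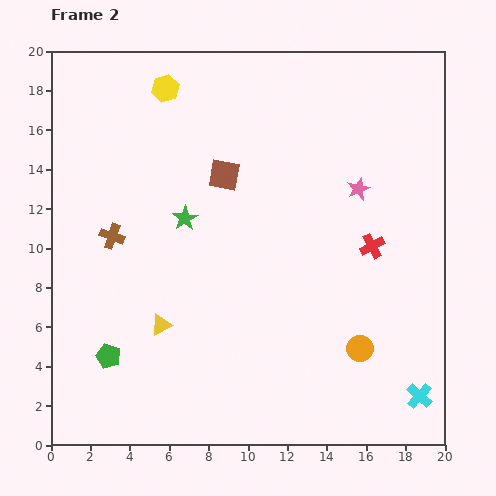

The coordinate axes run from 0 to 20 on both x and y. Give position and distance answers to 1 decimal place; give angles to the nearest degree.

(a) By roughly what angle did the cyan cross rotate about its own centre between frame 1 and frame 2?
38° clockwise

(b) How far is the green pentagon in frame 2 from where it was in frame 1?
4.0

The green pentagon moved from (6.0, 1.9) to (2.9, 4.5), a distance of √(3.1² + 2.6²) ≈ 4.0.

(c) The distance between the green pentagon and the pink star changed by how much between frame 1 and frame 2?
+3.3

Distance in frame 1: 12.0. Distance in frame 2: 15.3.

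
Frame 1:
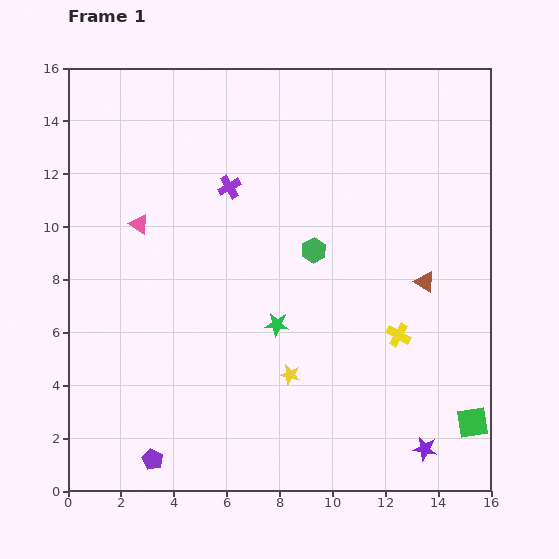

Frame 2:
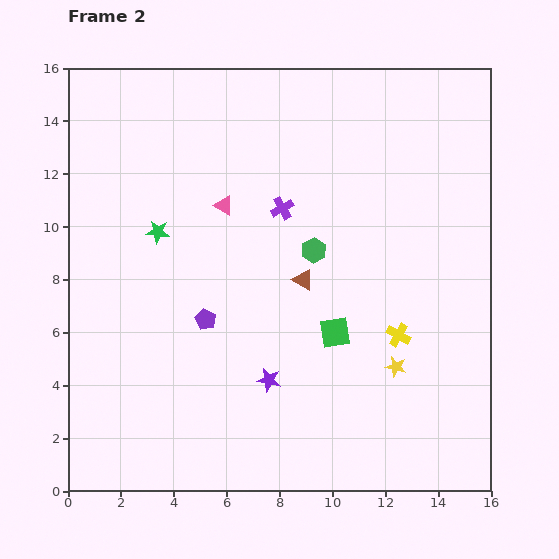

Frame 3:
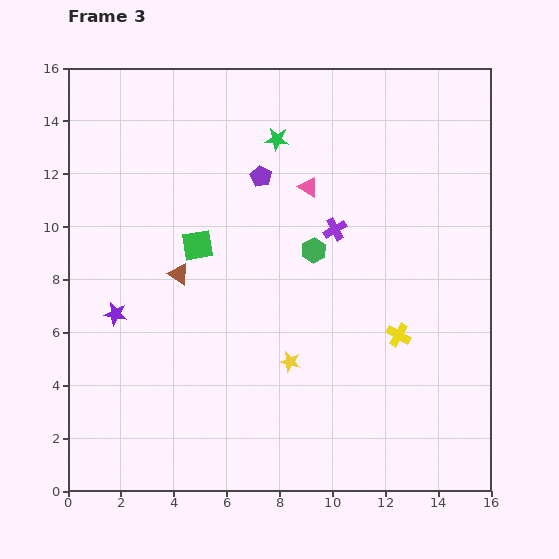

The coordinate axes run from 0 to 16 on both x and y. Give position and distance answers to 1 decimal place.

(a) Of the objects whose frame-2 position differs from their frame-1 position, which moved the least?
the purple cross

(moved 2.2)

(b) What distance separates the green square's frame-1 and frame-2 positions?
6.2

The green square moved from (15.3, 2.6) to (10.1, 6.0), a distance of √(5.2² + 3.4²) ≈ 6.2.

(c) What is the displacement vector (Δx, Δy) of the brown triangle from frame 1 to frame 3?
(-9.3, 0.3)

The brown triangle was at (13.5, 7.9) in frame 1 and (4.2, 8.2) in frame 3.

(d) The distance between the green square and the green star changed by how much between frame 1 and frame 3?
-3.3

Distance in frame 1: 8.3. Distance in frame 3: 5.0.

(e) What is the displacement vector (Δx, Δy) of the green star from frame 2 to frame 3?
(4.5, 3.5)

The green star was at (3.4, 9.8) in frame 2 and (7.9, 13.3) in frame 3.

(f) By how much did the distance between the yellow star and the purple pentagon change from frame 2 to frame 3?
-0.3

Distance in frame 2: 7.4. Distance in frame 3: 7.1.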